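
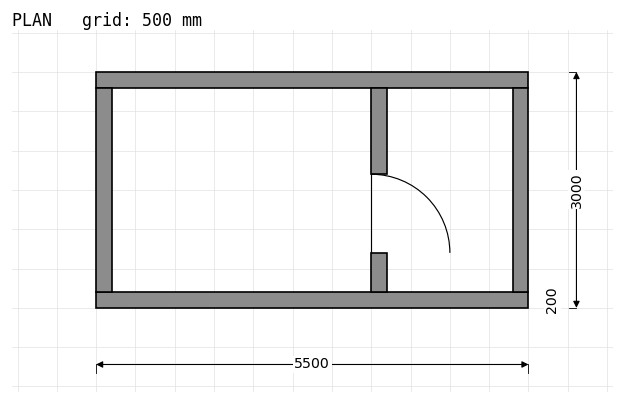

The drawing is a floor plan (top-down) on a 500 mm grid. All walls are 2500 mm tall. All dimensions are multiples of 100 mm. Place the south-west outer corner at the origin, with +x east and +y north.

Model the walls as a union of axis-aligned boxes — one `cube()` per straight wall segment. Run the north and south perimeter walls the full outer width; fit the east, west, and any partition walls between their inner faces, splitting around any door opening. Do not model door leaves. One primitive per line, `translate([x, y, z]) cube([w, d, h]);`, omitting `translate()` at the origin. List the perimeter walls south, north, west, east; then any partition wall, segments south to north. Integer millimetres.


cube([5500, 200, 2500]);
translate([0, 2800, 0]) cube([5500, 200, 2500]);
translate([0, 200, 0]) cube([200, 2600, 2500]);
translate([5300, 200, 0]) cube([200, 2600, 2500]);
translate([3500, 200, 0]) cube([200, 500, 2500]);
translate([3500, 1700, 0]) cube([200, 1100, 2500]);


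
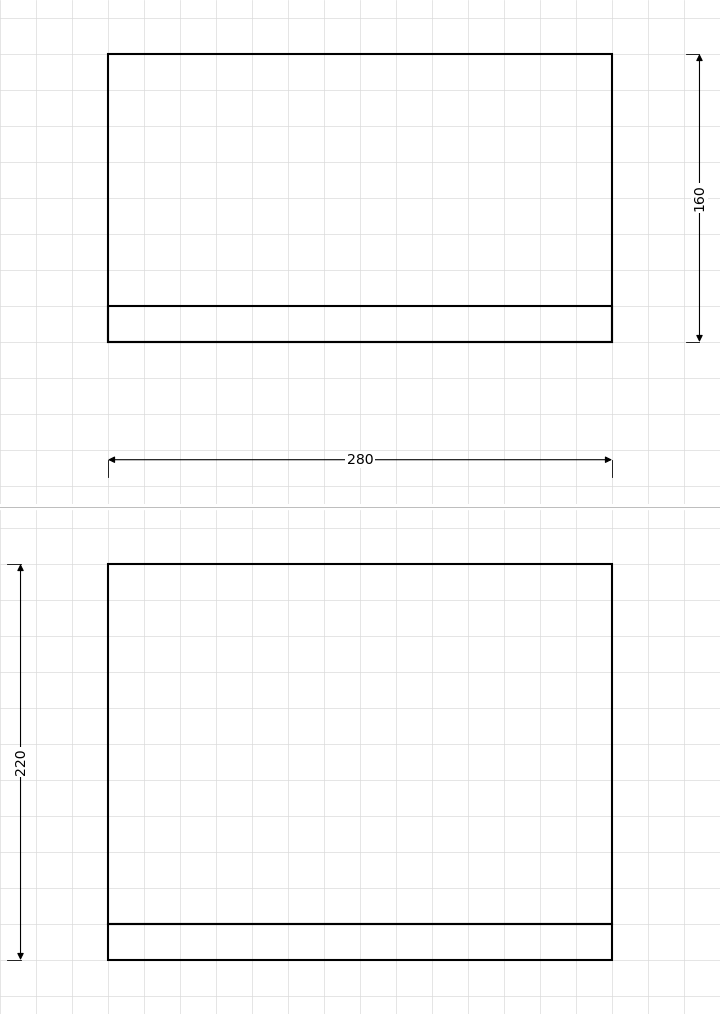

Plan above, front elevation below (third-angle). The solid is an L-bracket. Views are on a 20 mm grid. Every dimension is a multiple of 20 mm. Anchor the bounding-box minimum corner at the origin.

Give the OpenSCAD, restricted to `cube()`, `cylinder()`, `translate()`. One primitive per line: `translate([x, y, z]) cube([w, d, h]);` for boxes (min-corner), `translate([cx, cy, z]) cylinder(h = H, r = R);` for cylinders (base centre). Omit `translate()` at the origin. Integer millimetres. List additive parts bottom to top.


cube([280, 160, 20]);
translate([0, 0, 20]) cube([280, 20, 200]);


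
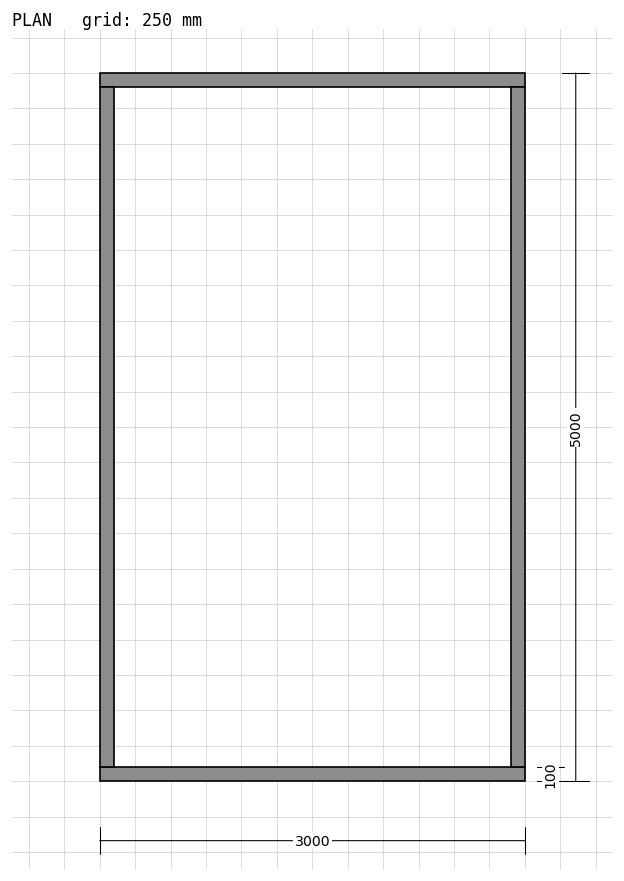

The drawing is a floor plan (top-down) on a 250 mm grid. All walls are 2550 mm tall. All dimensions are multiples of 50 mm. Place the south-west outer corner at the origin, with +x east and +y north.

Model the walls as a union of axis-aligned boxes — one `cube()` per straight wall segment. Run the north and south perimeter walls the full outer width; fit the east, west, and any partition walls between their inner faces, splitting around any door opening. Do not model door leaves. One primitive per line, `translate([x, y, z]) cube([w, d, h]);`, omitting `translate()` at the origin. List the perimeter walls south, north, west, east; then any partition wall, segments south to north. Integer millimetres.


cube([3000, 100, 2550]);
translate([0, 4900, 0]) cube([3000, 100, 2550]);
translate([0, 100, 0]) cube([100, 4800, 2550]);
translate([2900, 100, 0]) cube([100, 4800, 2550]);


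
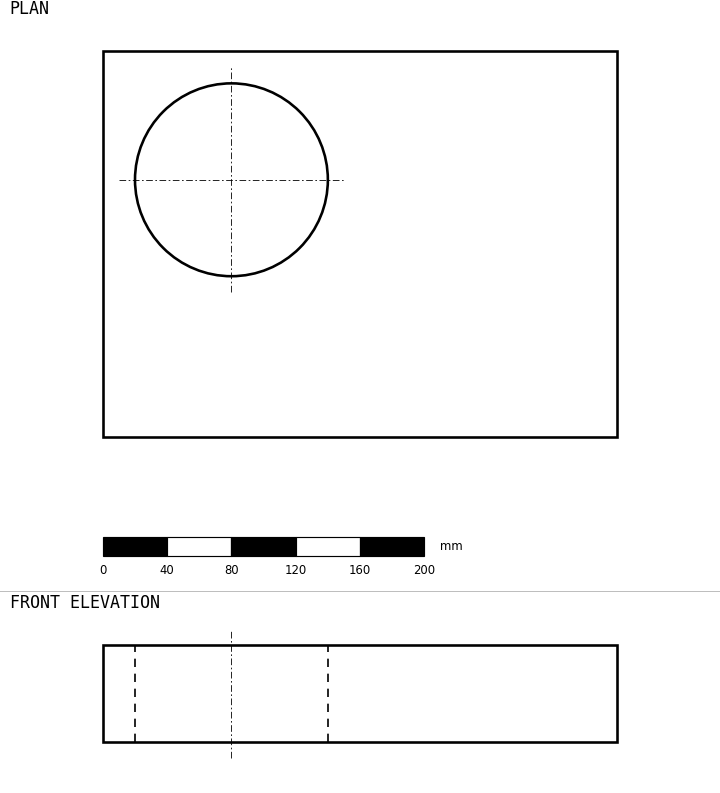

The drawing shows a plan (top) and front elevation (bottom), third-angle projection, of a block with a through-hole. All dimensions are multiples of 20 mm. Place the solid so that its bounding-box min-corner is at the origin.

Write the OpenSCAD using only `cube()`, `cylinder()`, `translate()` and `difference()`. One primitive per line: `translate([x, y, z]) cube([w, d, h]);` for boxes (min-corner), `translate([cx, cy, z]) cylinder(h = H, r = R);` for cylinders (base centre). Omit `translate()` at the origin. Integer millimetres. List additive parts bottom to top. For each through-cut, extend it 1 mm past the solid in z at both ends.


difference() {
  cube([320, 240, 60]);
  translate([80, 160, -1]) cylinder(h = 62, r = 60);
}


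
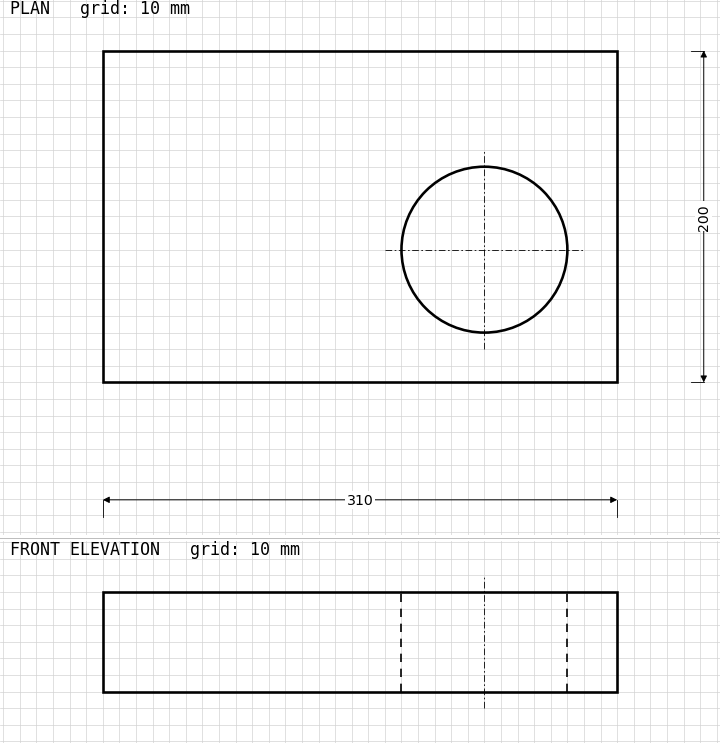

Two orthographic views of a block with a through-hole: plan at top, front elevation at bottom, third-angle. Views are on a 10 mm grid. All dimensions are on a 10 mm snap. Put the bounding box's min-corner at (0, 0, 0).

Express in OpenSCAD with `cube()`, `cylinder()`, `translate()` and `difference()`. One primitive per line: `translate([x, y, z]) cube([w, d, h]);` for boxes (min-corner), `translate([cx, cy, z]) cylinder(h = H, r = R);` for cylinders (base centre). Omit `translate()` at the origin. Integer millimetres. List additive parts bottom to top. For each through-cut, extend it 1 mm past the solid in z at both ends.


difference() {
  cube([310, 200, 60]);
  translate([230, 80, -1]) cylinder(h = 62, r = 50);
}


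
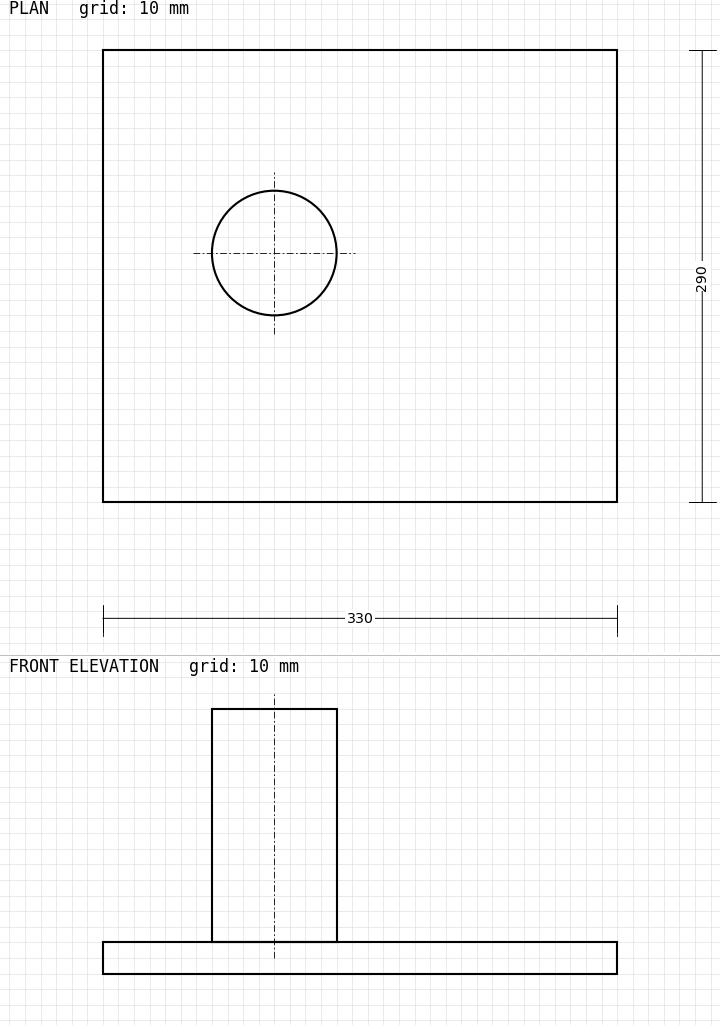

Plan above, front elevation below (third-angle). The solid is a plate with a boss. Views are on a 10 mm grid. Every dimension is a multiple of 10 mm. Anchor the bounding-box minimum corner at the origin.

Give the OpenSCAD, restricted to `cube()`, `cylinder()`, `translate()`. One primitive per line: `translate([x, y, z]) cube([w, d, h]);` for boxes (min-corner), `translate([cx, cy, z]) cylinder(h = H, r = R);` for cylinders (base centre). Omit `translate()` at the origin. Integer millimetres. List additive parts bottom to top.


cube([330, 290, 20]);
translate([110, 160, 20]) cylinder(h = 150, r = 40);


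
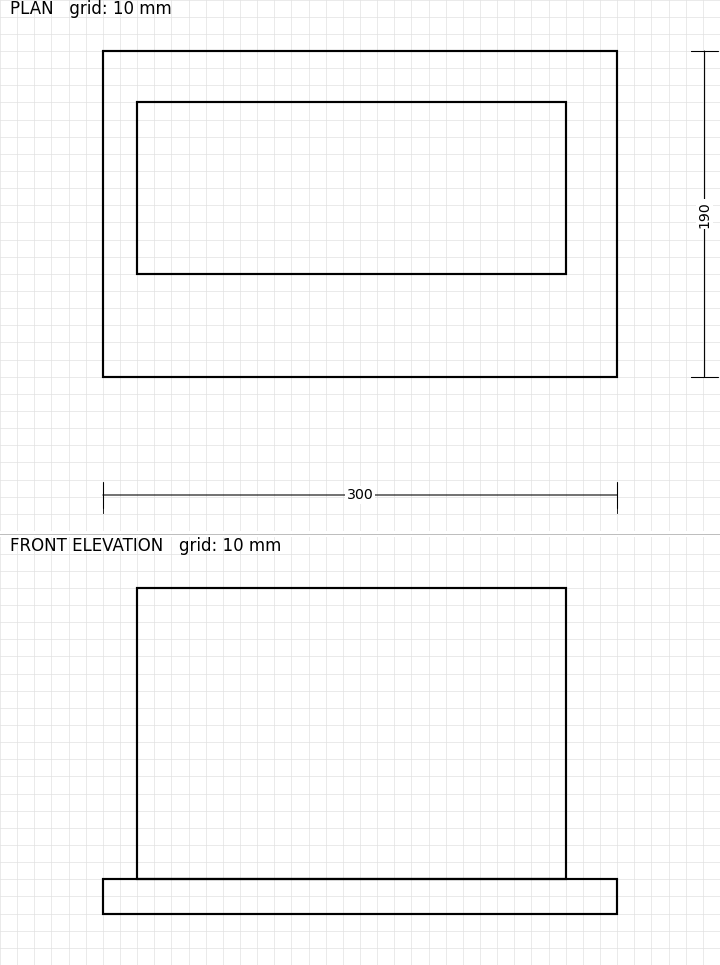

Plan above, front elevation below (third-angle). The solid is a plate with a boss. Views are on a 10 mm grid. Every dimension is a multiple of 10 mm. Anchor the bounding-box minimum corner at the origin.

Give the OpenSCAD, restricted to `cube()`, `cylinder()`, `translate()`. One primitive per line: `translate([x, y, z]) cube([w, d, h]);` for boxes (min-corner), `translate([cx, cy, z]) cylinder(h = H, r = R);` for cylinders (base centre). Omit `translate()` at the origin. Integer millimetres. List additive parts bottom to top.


cube([300, 190, 20]);
translate([20, 60, 20]) cube([250, 100, 170]);


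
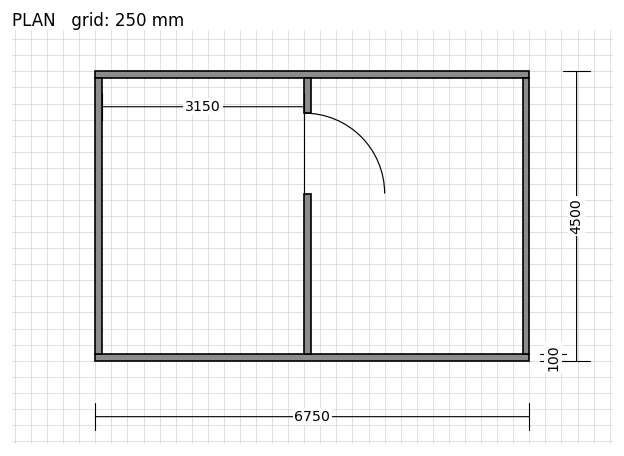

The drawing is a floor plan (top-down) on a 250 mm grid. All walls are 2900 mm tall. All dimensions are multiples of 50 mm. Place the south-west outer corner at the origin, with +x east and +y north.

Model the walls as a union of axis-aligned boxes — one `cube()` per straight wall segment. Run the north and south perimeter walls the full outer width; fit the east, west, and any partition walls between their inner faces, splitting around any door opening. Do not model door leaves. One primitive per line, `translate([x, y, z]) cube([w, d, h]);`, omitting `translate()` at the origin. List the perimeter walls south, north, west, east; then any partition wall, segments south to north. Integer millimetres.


cube([6750, 100, 2900]);
translate([0, 4400, 0]) cube([6750, 100, 2900]);
translate([0, 100, 0]) cube([100, 4300, 2900]);
translate([6650, 100, 0]) cube([100, 4300, 2900]);
translate([3250, 100, 0]) cube([100, 2500, 2900]);
translate([3250, 3850, 0]) cube([100, 550, 2900]);


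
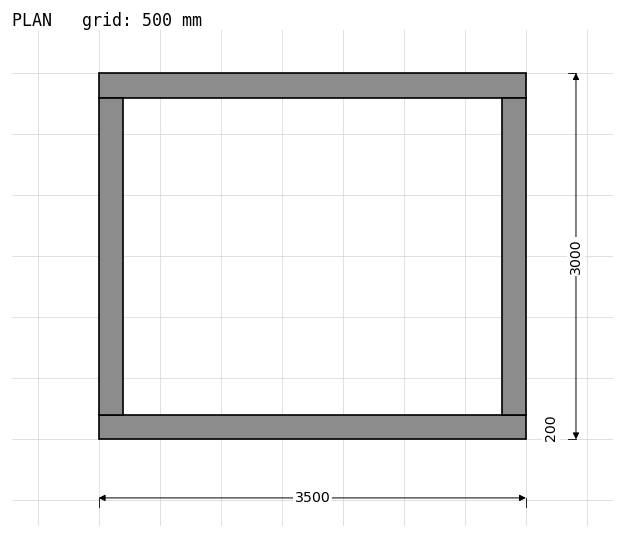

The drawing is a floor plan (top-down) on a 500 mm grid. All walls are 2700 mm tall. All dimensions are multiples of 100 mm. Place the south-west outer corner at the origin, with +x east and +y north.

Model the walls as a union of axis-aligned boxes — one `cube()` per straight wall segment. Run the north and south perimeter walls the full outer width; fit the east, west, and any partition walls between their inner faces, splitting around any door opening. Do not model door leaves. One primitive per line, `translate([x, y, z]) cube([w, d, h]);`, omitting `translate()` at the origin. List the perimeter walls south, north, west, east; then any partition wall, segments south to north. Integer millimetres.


cube([3500, 200, 2700]);
translate([0, 2800, 0]) cube([3500, 200, 2700]);
translate([0, 200, 0]) cube([200, 2600, 2700]);
translate([3300, 200, 0]) cube([200, 2600, 2700]);


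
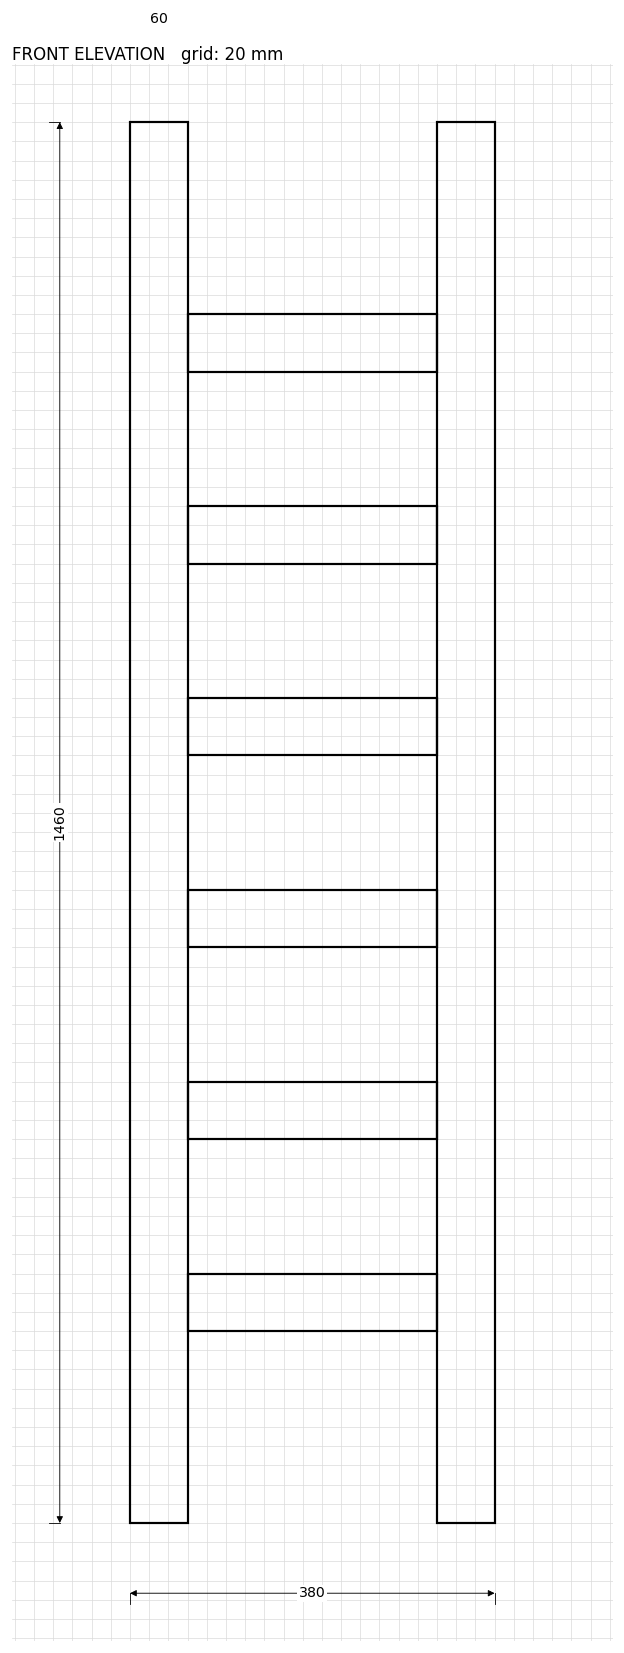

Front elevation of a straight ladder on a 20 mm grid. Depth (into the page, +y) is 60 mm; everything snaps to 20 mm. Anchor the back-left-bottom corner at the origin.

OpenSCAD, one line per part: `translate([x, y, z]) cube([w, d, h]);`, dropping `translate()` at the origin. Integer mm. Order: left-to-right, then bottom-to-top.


cube([60, 60, 1460]);
translate([60, 0, 200]) cube([260, 60, 60]);
translate([60, 0, 400]) cube([260, 60, 60]);
translate([60, 0, 600]) cube([260, 60, 60]);
translate([60, 0, 800]) cube([260, 60, 60]);
translate([60, 0, 1000]) cube([260, 60, 60]);
translate([60, 0, 1200]) cube([260, 60, 60]);
translate([320, 0, 0]) cube([60, 60, 1460]);


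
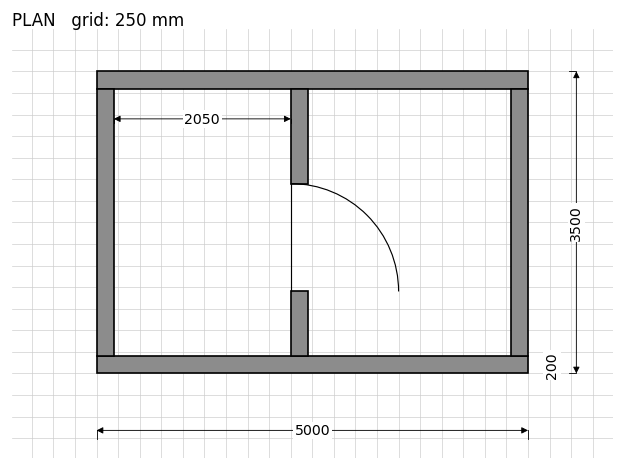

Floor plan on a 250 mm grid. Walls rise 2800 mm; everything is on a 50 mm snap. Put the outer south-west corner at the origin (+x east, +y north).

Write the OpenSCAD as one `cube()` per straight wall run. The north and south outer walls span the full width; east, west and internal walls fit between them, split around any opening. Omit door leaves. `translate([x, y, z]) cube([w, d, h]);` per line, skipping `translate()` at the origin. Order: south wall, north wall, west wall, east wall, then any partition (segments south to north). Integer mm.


cube([5000, 200, 2800]);
translate([0, 3300, 0]) cube([5000, 200, 2800]);
translate([0, 200, 0]) cube([200, 3100, 2800]);
translate([4800, 200, 0]) cube([200, 3100, 2800]);
translate([2250, 200, 0]) cube([200, 750, 2800]);
translate([2250, 2200, 0]) cube([200, 1100, 2800]);


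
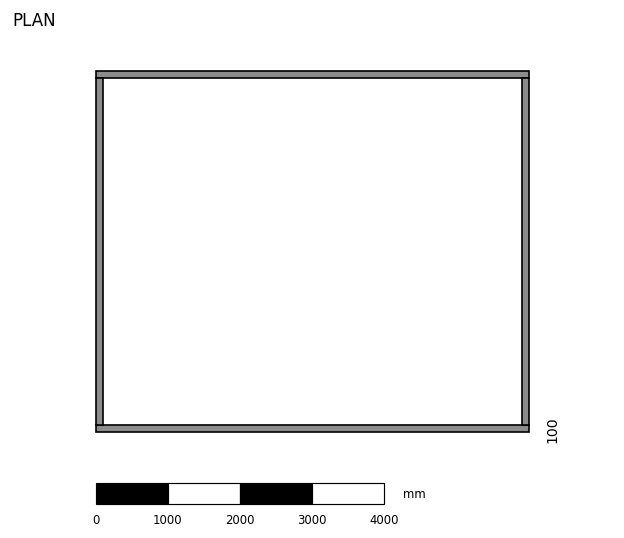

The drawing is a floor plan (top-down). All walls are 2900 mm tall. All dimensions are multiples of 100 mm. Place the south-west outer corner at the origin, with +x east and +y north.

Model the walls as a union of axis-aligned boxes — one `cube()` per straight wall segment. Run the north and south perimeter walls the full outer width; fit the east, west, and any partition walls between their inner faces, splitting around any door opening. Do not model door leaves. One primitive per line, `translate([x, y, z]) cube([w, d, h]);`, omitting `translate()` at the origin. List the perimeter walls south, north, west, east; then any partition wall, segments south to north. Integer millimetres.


cube([6000, 100, 2900]);
translate([0, 4900, 0]) cube([6000, 100, 2900]);
translate([0, 100, 0]) cube([100, 4800, 2900]);
translate([5900, 100, 0]) cube([100, 4800, 2900]);


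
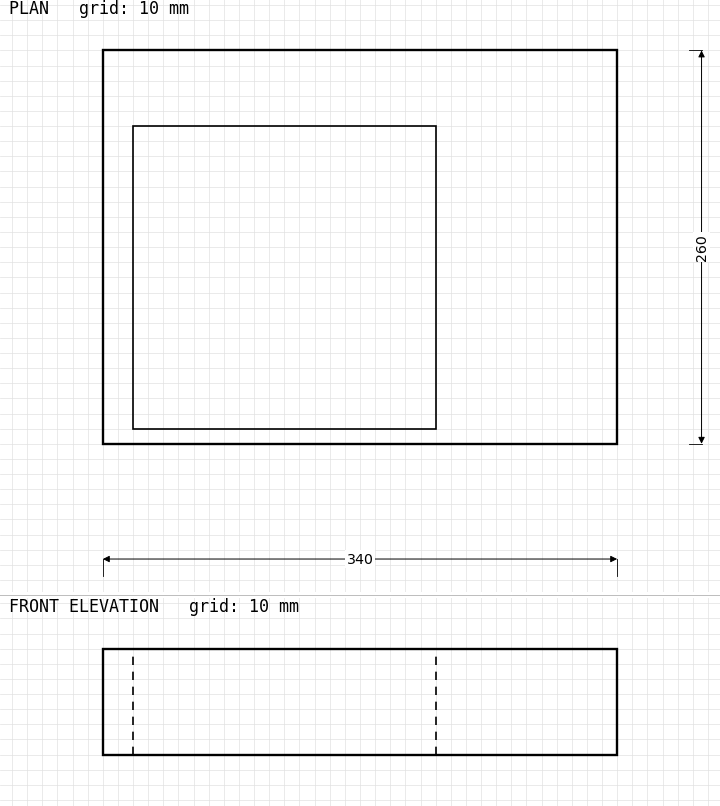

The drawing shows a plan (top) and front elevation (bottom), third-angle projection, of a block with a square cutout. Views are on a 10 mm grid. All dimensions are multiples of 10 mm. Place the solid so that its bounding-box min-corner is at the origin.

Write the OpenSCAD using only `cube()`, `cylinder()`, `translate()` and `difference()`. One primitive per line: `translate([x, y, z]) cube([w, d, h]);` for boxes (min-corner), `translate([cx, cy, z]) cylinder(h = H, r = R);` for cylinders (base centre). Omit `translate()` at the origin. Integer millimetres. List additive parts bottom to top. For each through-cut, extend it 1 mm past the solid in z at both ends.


difference() {
  cube([340, 260, 70]);
  translate([20, 10, -1]) cube([200, 200, 72]);
}


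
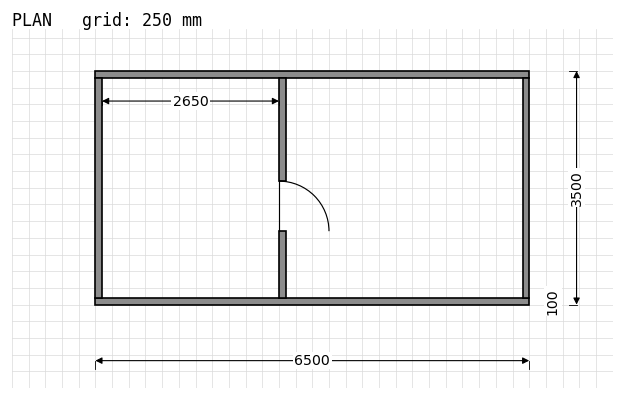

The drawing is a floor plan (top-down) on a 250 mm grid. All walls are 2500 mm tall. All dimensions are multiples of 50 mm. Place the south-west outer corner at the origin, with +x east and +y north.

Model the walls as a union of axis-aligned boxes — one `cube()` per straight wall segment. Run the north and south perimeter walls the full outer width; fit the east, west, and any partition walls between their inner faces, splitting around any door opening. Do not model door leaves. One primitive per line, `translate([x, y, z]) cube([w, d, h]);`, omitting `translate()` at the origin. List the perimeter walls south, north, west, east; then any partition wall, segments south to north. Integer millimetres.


cube([6500, 100, 2500]);
translate([0, 3400, 0]) cube([6500, 100, 2500]);
translate([0, 100, 0]) cube([100, 3300, 2500]);
translate([6400, 100, 0]) cube([100, 3300, 2500]);
translate([2750, 100, 0]) cube([100, 1000, 2500]);
translate([2750, 1850, 0]) cube([100, 1550, 2500]);


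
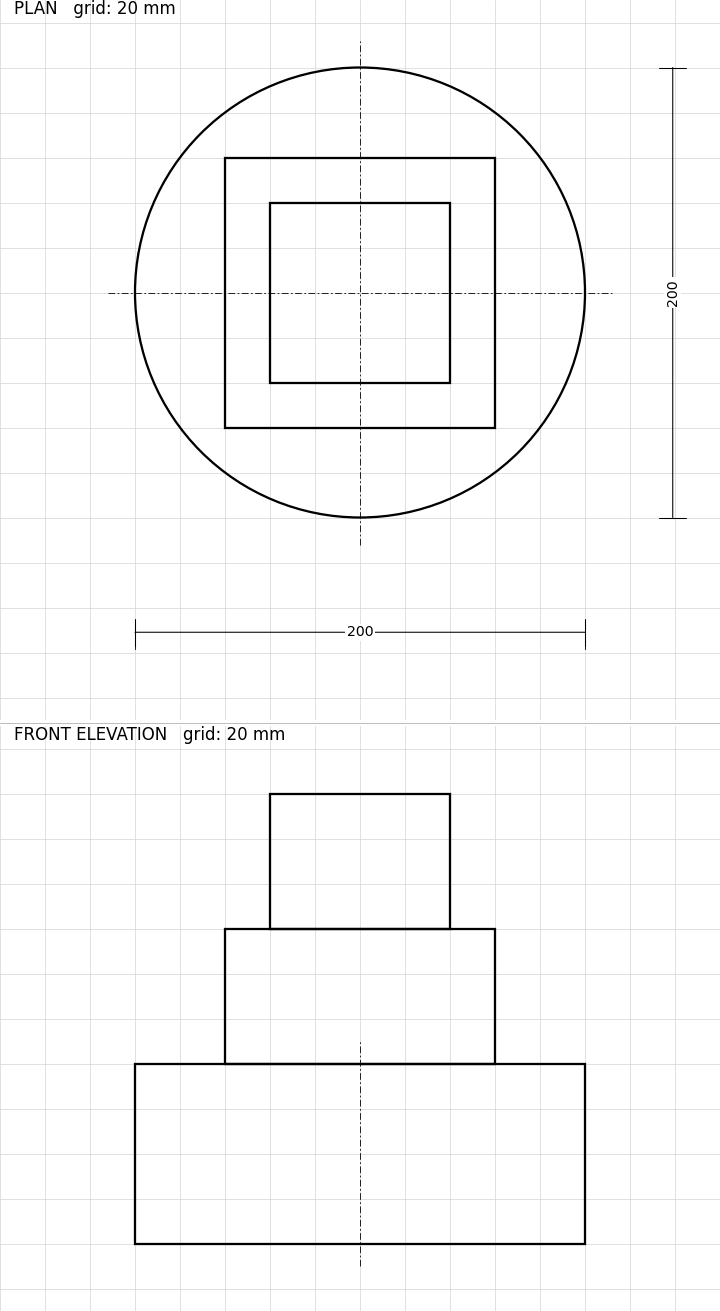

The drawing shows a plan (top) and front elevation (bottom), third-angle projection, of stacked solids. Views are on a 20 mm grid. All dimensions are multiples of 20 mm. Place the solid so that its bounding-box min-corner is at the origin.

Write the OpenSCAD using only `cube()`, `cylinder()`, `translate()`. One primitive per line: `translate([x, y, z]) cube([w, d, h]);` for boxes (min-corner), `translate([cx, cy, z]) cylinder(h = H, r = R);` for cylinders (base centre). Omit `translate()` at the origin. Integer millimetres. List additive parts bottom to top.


translate([100, 100, 0]) cylinder(h = 80, r = 100);
translate([40, 40, 80]) cube([120, 120, 60]);
translate([60, 60, 140]) cube([80, 80, 60]);


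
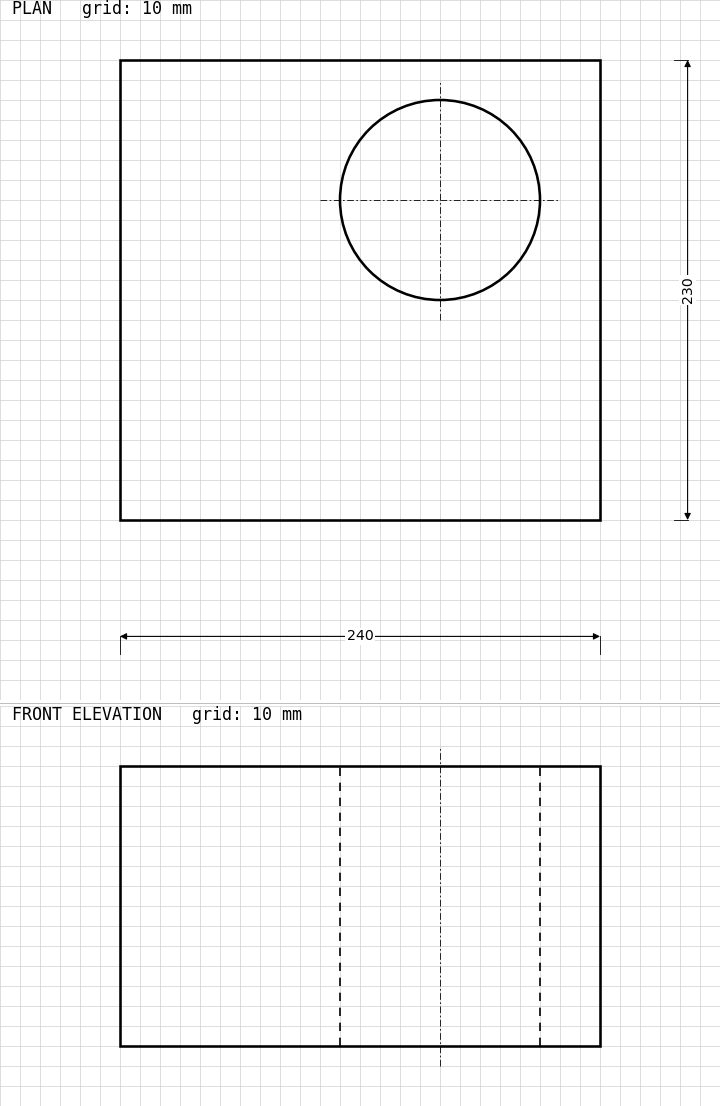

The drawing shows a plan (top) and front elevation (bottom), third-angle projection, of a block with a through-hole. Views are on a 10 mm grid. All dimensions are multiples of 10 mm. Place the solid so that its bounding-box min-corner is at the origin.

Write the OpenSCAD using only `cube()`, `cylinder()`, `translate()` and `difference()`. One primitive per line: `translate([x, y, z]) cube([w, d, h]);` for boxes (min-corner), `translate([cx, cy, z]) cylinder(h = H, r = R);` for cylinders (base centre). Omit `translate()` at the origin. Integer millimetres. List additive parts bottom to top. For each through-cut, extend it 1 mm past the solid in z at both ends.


difference() {
  cube([240, 230, 140]);
  translate([160, 160, -1]) cylinder(h = 142, r = 50);
}


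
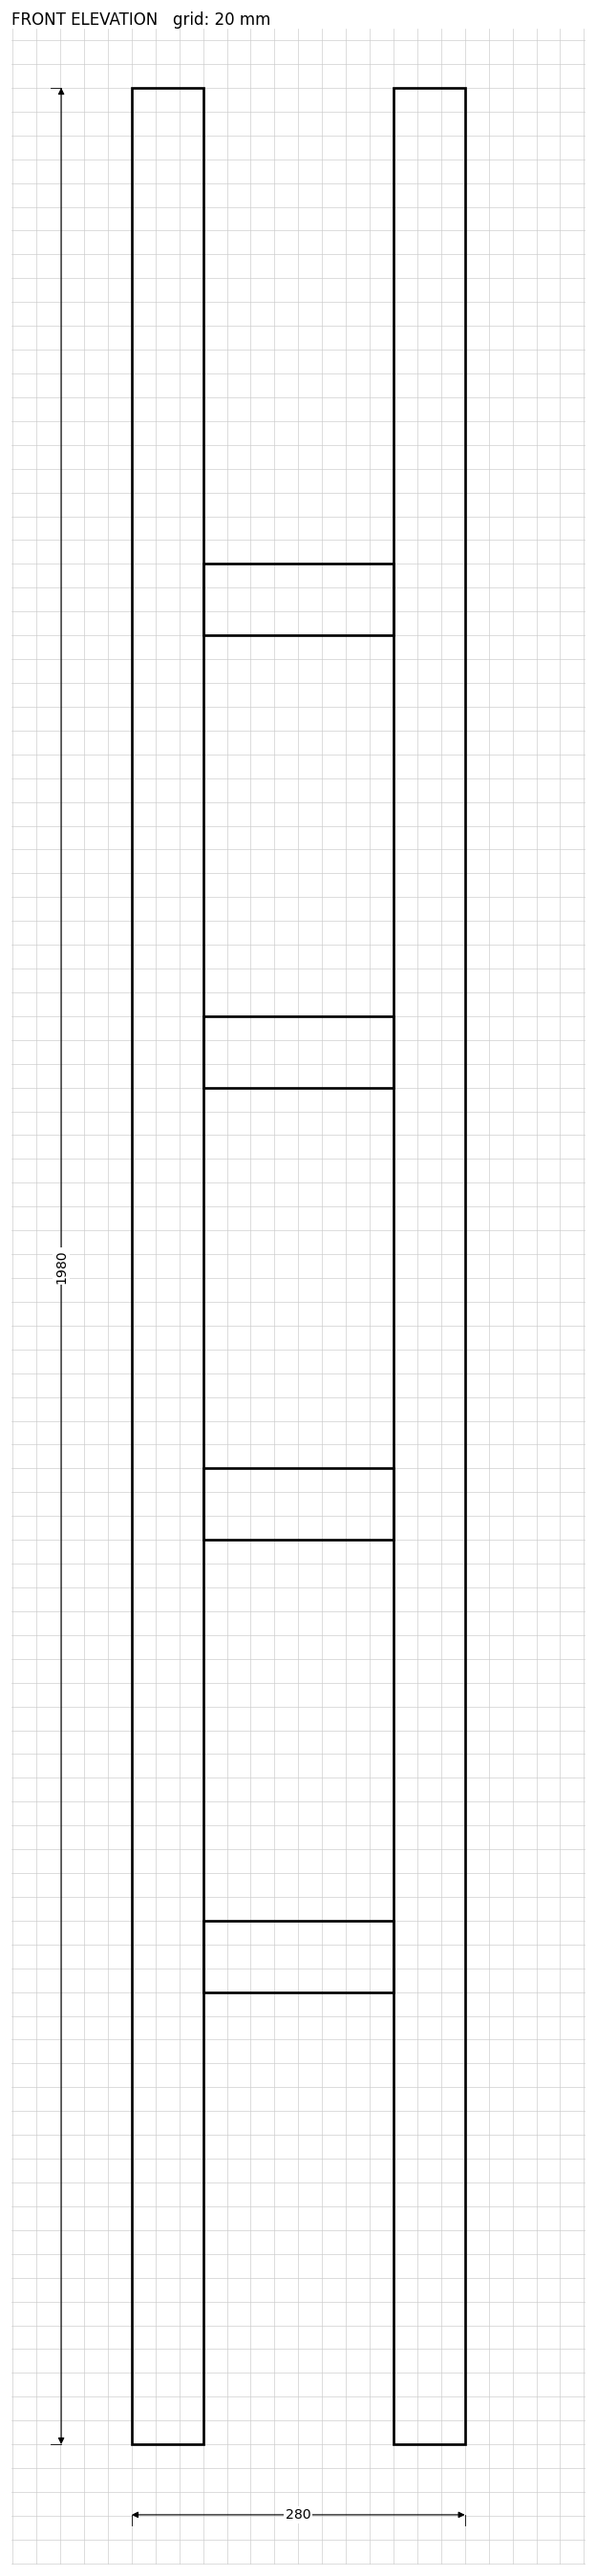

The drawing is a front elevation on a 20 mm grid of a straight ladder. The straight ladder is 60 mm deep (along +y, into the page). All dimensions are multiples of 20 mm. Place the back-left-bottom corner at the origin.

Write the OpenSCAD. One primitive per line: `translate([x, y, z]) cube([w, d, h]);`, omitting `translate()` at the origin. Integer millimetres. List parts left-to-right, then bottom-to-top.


cube([60, 60, 1980]);
translate([60, 0, 380]) cube([160, 60, 60]);
translate([60, 0, 760]) cube([160, 60, 60]);
translate([60, 0, 1140]) cube([160, 60, 60]);
translate([60, 0, 1520]) cube([160, 60, 60]);
translate([220, 0, 0]) cube([60, 60, 1980]);


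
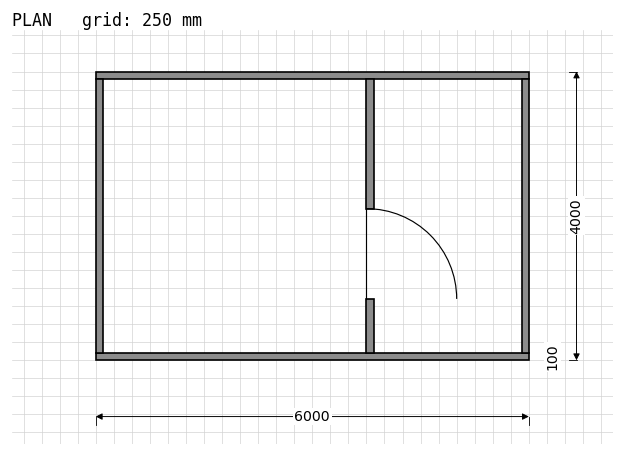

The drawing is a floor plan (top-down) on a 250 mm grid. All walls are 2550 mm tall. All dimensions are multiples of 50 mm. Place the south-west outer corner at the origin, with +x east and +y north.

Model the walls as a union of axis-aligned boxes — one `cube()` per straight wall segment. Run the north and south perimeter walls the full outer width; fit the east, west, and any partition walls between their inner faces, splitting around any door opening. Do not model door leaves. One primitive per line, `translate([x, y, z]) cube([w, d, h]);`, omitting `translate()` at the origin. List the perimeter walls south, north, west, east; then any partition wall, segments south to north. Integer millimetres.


cube([6000, 100, 2550]);
translate([0, 3900, 0]) cube([6000, 100, 2550]);
translate([0, 100, 0]) cube([100, 3800, 2550]);
translate([5900, 100, 0]) cube([100, 3800, 2550]);
translate([3750, 100, 0]) cube([100, 750, 2550]);
translate([3750, 2100, 0]) cube([100, 1800, 2550]);


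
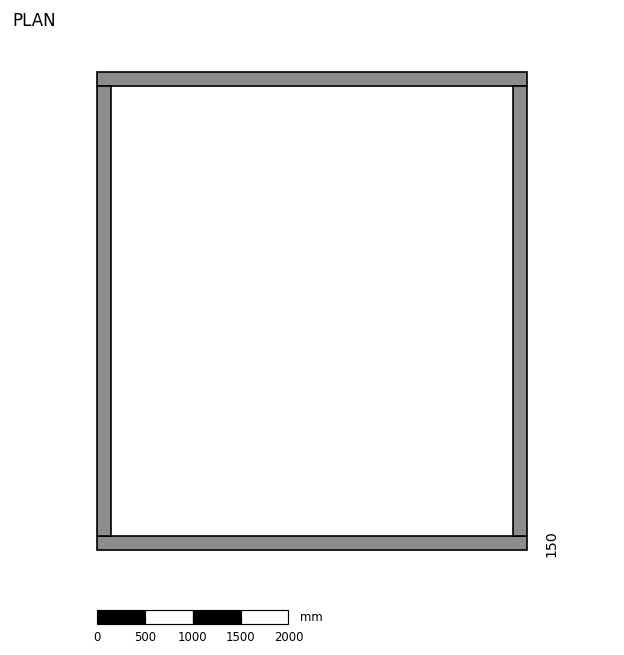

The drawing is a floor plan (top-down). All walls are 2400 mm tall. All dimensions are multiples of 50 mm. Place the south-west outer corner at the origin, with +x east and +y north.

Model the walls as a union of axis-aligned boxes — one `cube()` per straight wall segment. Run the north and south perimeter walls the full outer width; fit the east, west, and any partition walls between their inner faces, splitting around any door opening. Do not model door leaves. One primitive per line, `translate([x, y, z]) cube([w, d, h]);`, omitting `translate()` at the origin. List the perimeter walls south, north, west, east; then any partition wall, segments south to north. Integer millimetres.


cube([4500, 150, 2400]);
translate([0, 4850, 0]) cube([4500, 150, 2400]);
translate([0, 150, 0]) cube([150, 4700, 2400]);
translate([4350, 150, 0]) cube([150, 4700, 2400]);


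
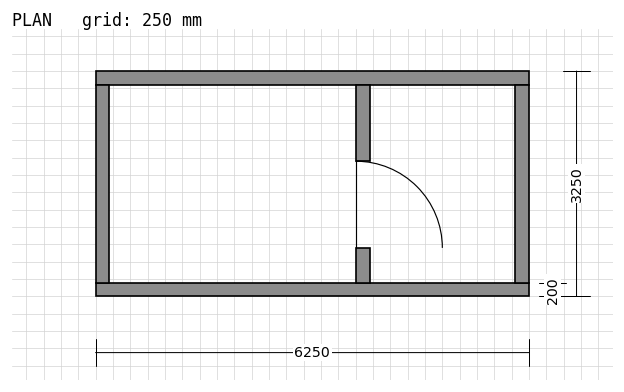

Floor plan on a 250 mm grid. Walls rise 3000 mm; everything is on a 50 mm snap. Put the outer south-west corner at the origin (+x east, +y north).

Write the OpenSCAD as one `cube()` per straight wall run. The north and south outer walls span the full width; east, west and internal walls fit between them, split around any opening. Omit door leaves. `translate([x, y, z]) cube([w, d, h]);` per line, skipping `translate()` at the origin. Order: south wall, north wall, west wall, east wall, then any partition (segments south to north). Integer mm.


cube([6250, 200, 3000]);
translate([0, 3050, 0]) cube([6250, 200, 3000]);
translate([0, 200, 0]) cube([200, 2850, 3000]);
translate([6050, 200, 0]) cube([200, 2850, 3000]);
translate([3750, 200, 0]) cube([200, 500, 3000]);
translate([3750, 1950, 0]) cube([200, 1100, 3000]);


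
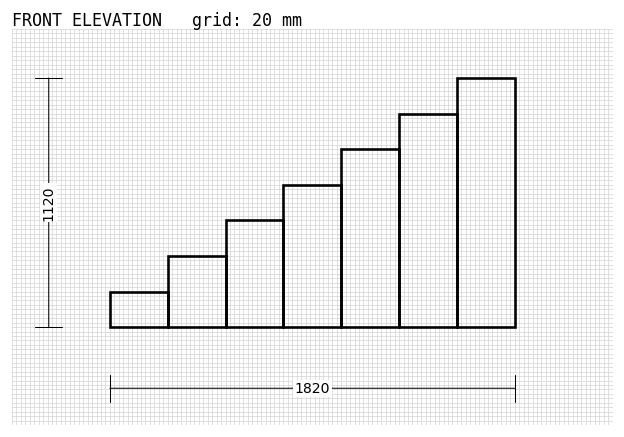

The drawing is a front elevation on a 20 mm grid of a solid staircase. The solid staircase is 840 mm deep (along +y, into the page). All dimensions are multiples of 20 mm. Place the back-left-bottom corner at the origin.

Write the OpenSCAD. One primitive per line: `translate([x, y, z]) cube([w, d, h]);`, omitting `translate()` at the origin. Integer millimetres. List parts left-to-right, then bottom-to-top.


cube([260, 840, 160]);
translate([260, 0, 0]) cube([260, 840, 320]);
translate([520, 0, 0]) cube([260, 840, 480]);
translate([780, 0, 0]) cube([260, 840, 640]);
translate([1040, 0, 0]) cube([260, 840, 800]);
translate([1300, 0, 0]) cube([260, 840, 960]);
translate([1560, 0, 0]) cube([260, 840, 1120]);


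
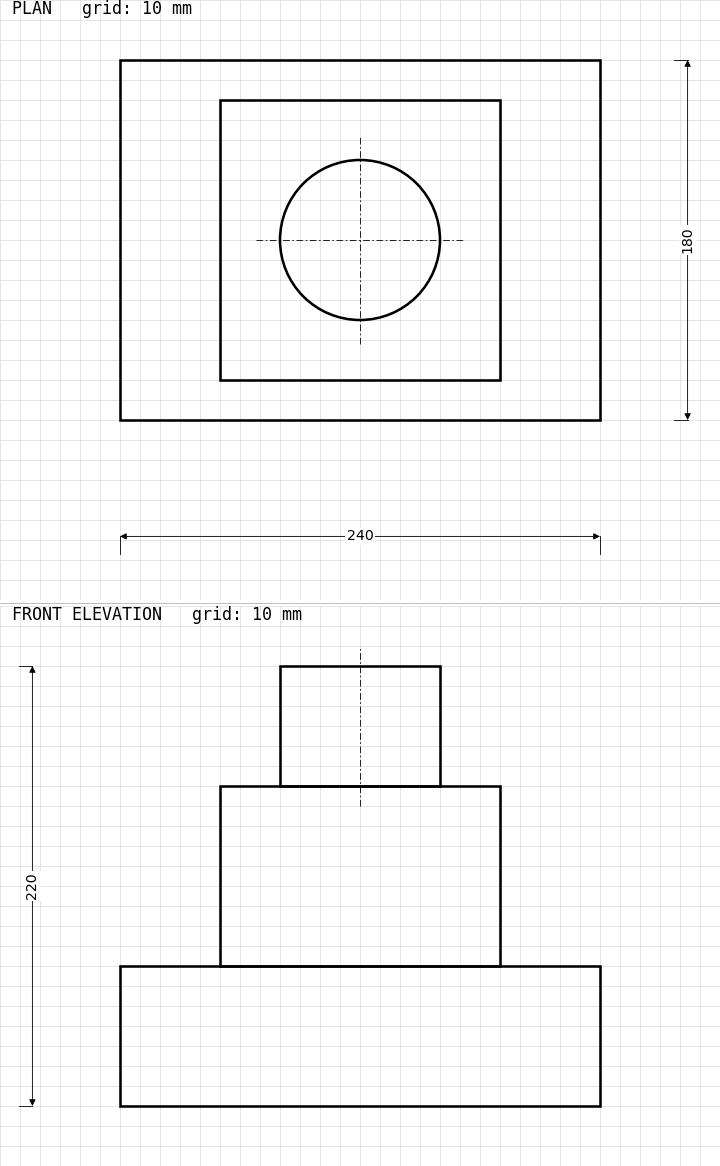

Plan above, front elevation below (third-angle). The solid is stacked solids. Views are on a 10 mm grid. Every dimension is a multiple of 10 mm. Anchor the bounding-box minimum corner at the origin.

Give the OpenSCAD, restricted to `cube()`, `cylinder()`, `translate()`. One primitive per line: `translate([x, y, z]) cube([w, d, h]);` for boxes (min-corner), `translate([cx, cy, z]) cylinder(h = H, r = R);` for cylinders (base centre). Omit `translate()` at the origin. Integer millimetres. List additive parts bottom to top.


cube([240, 180, 70]);
translate([50, 20, 70]) cube([140, 140, 90]);
translate([120, 90, 160]) cylinder(h = 60, r = 40);


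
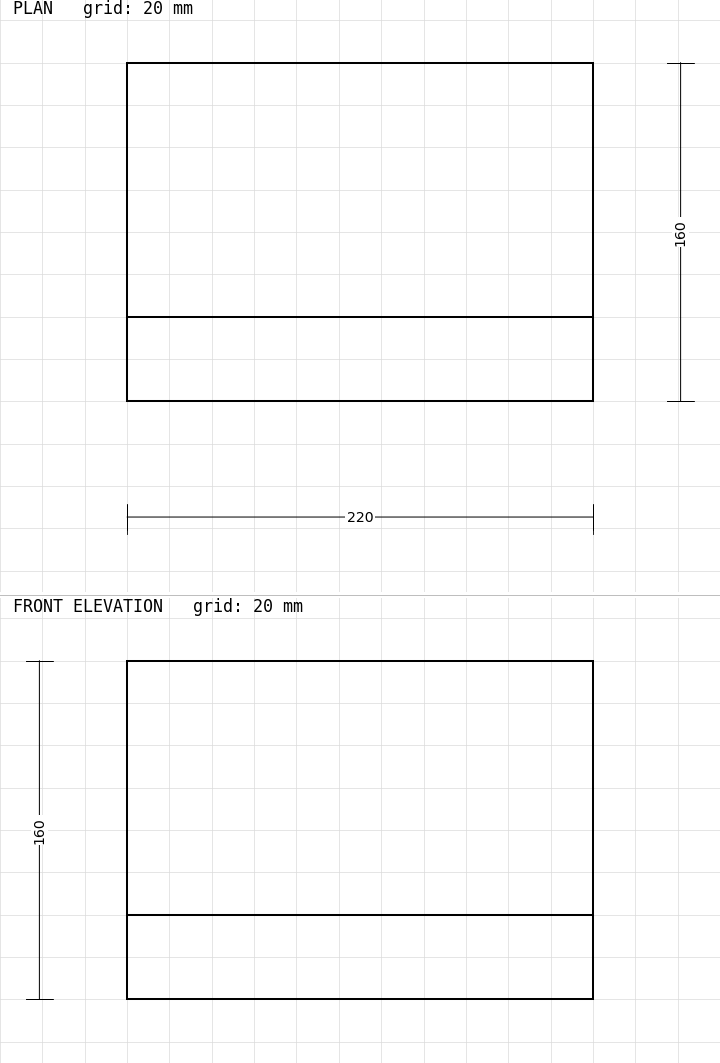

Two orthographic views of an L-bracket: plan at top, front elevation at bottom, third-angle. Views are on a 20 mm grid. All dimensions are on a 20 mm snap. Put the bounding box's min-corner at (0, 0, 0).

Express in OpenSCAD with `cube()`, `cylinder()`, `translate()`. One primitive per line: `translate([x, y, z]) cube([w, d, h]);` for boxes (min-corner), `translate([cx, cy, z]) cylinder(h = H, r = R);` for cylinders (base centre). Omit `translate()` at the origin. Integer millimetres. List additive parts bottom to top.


cube([220, 160, 40]);
translate([0, 0, 40]) cube([220, 40, 120]);


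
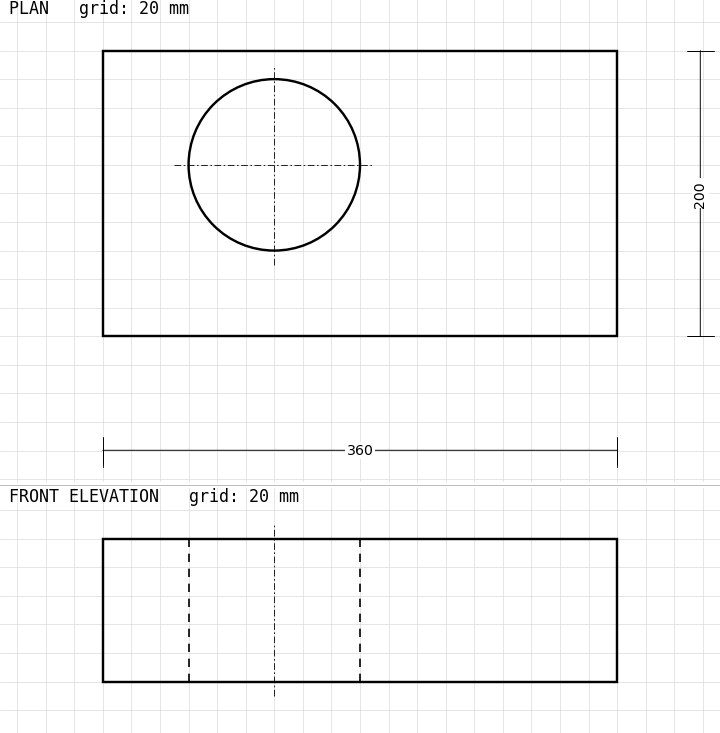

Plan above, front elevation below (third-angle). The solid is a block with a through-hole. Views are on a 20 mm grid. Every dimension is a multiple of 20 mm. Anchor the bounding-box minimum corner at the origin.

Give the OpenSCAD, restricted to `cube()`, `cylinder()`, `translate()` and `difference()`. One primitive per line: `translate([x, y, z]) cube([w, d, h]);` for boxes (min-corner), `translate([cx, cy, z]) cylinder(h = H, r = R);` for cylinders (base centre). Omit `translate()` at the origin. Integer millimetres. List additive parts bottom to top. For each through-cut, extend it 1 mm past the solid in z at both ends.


difference() {
  cube([360, 200, 100]);
  translate([120, 120, -1]) cylinder(h = 102, r = 60);
}


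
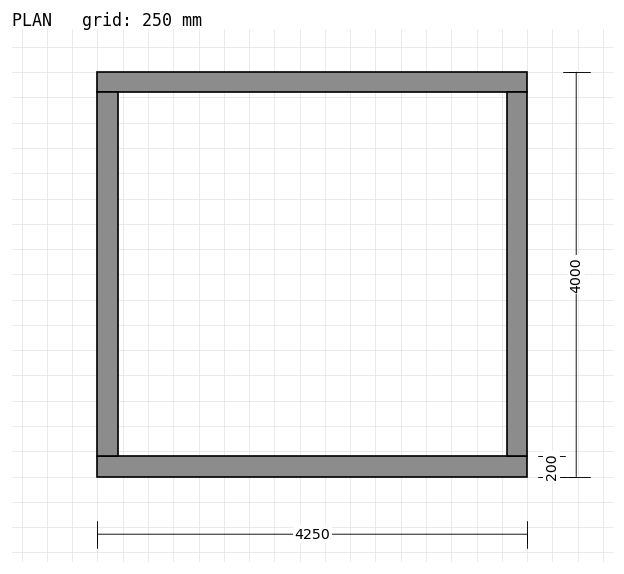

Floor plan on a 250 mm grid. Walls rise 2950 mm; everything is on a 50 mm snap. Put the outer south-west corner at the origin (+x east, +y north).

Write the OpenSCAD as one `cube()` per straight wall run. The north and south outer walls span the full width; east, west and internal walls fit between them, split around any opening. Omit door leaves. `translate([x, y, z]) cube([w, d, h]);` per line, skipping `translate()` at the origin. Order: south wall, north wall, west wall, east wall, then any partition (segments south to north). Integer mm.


cube([4250, 200, 2950]);
translate([0, 3800, 0]) cube([4250, 200, 2950]);
translate([0, 200, 0]) cube([200, 3600, 2950]);
translate([4050, 200, 0]) cube([200, 3600, 2950]);


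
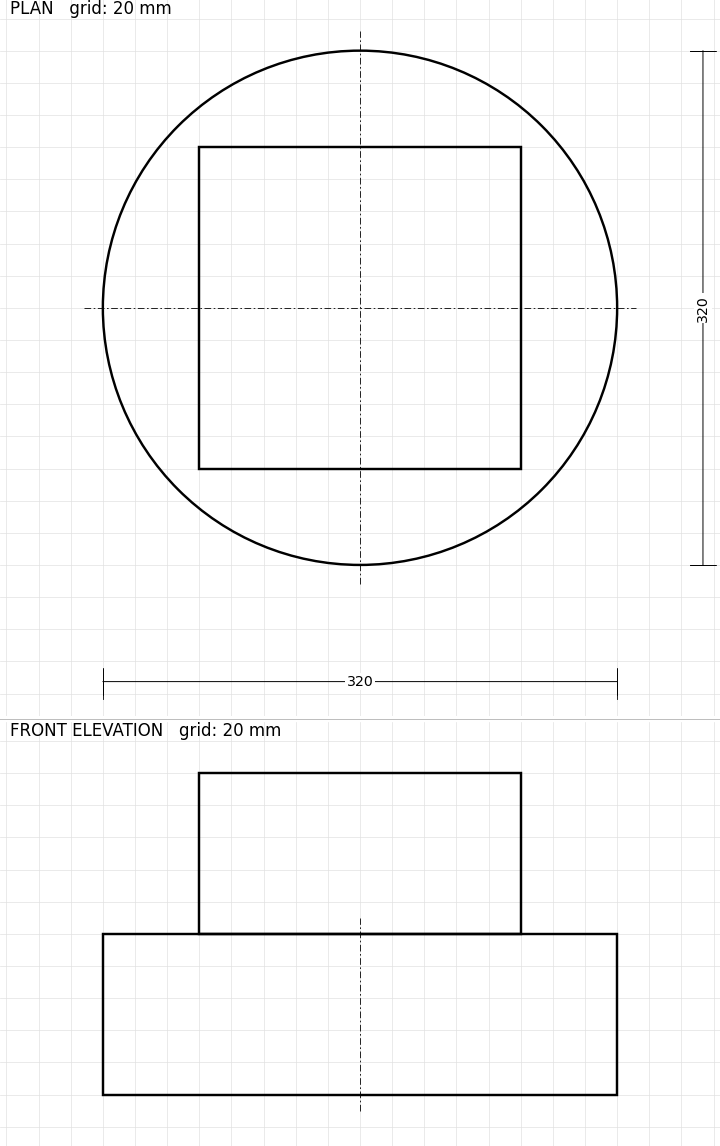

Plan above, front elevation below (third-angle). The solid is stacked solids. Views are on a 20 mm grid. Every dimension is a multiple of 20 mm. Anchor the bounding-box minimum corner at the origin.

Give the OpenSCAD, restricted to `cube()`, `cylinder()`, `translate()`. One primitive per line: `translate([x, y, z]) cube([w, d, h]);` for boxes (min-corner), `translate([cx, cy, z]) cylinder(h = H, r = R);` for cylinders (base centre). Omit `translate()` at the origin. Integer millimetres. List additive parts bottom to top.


translate([160, 160, 0]) cylinder(h = 100, r = 160);
translate([60, 60, 100]) cube([200, 200, 100]);


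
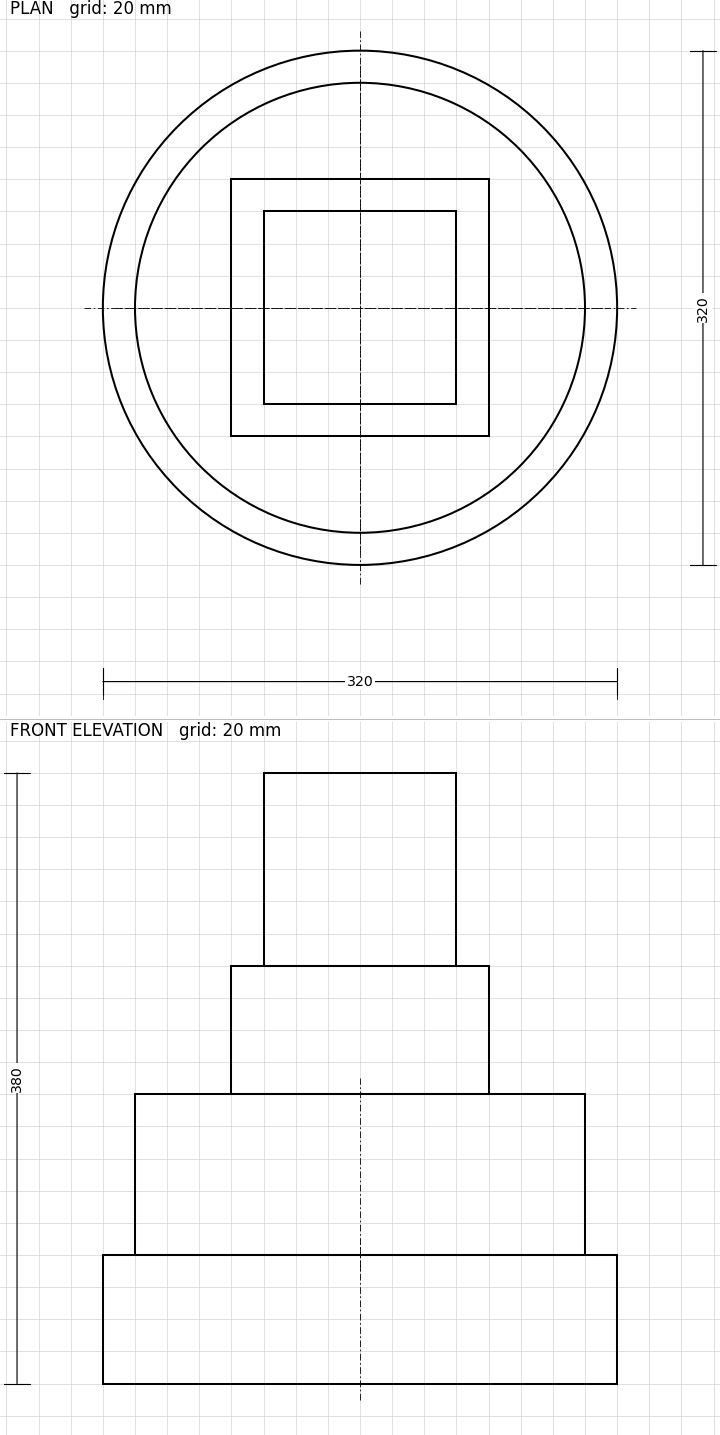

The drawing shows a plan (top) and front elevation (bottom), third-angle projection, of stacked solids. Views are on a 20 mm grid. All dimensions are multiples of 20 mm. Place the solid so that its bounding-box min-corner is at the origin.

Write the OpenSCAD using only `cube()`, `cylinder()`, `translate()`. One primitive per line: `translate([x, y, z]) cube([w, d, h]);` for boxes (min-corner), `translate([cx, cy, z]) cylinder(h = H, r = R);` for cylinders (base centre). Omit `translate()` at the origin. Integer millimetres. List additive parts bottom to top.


translate([160, 160, 0]) cylinder(h = 80, r = 160);
translate([160, 160, 80]) cylinder(h = 100, r = 140);
translate([80, 80, 180]) cube([160, 160, 80]);
translate([100, 100, 260]) cube([120, 120, 120]);


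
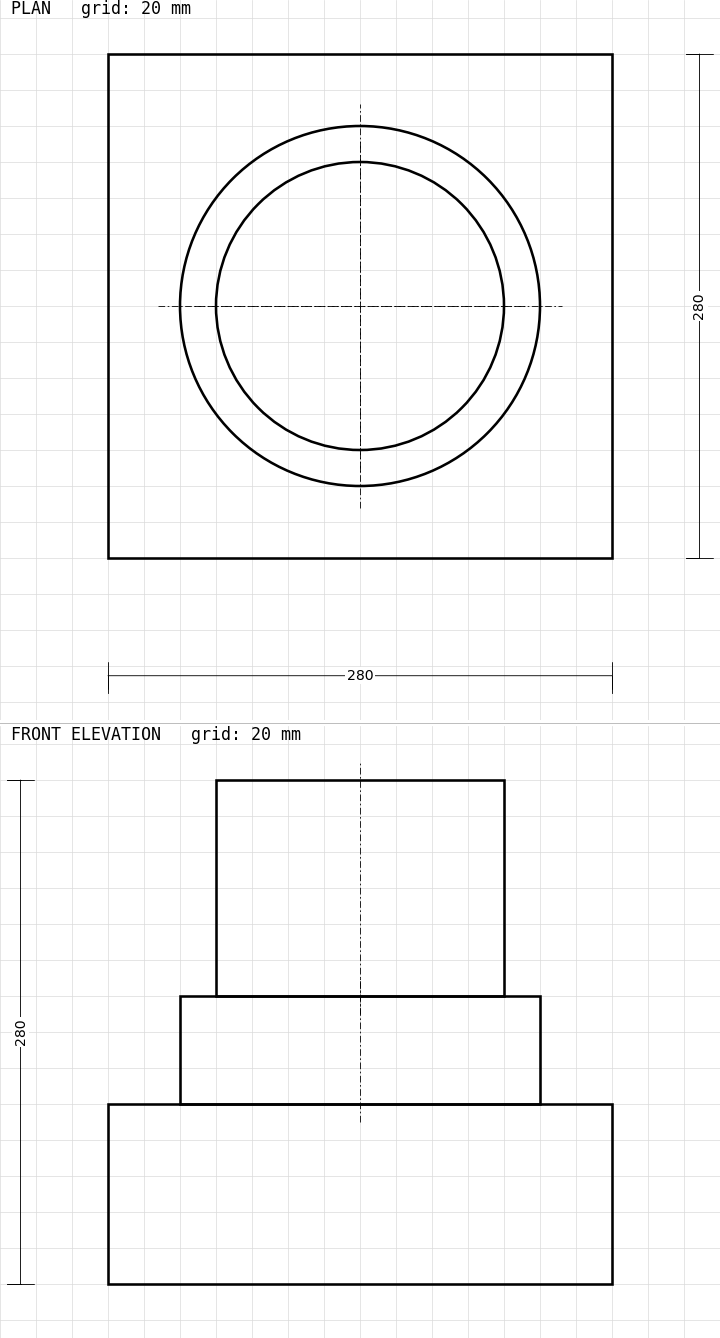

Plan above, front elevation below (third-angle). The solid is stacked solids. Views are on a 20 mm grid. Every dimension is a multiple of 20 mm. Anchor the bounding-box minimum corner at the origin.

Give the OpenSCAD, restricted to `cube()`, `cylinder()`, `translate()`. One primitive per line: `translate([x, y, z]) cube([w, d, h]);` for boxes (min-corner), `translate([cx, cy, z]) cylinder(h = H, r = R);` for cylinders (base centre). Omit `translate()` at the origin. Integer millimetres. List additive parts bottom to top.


cube([280, 280, 100]);
translate([140, 140, 100]) cylinder(h = 60, r = 100);
translate([140, 140, 160]) cylinder(h = 120, r = 80);


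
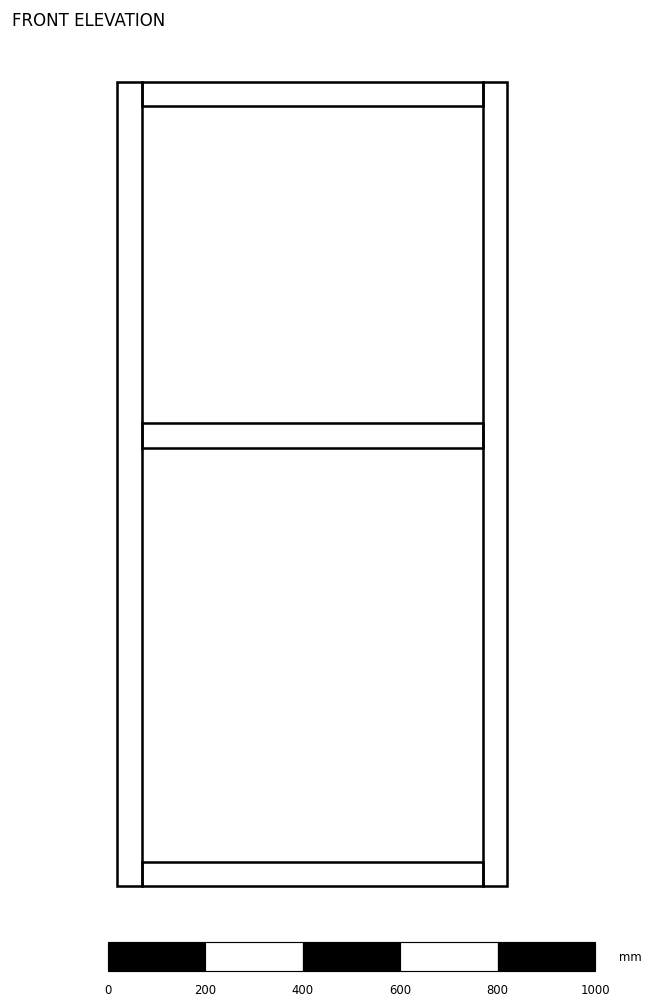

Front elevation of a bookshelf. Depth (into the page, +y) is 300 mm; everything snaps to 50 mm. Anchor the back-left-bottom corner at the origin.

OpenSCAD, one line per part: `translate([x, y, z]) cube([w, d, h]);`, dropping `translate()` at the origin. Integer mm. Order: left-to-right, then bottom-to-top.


cube([50, 300, 1650]);
translate([50, 0, 0]) cube([700, 300, 50]);
translate([50, 0, 900]) cube([700, 300, 50]);
translate([50, 0, 1600]) cube([700, 300, 50]);
translate([750, 0, 0]) cube([50, 300, 1650]);


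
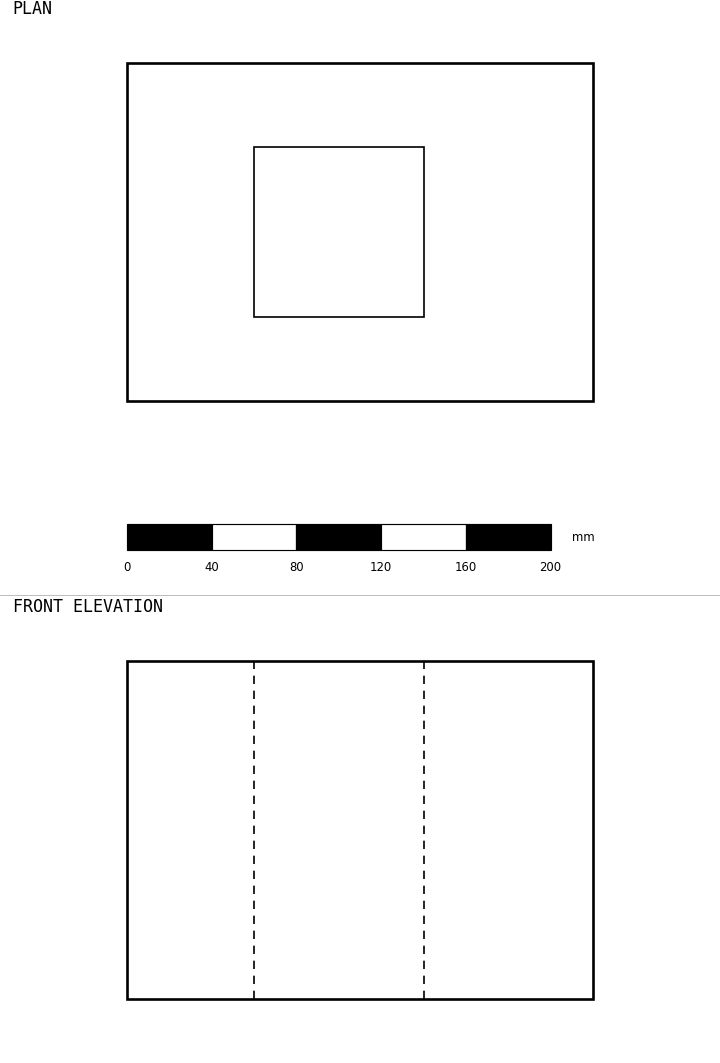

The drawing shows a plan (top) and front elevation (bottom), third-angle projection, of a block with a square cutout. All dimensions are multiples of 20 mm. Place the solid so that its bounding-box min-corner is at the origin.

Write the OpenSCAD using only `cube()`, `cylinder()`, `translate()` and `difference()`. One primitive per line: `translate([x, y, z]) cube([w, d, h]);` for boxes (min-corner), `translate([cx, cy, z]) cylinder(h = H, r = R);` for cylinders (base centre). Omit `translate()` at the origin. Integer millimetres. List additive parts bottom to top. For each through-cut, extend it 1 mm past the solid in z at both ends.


difference() {
  cube([220, 160, 160]);
  translate([60, 40, -1]) cube([80, 80, 162]);
}


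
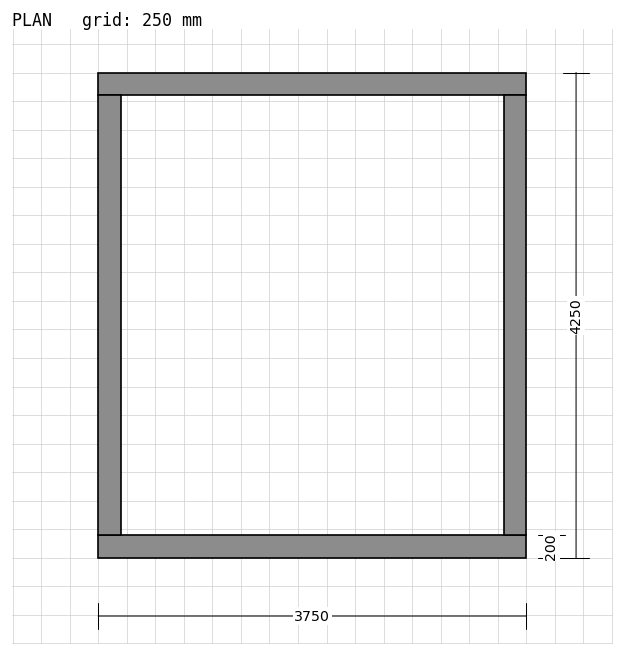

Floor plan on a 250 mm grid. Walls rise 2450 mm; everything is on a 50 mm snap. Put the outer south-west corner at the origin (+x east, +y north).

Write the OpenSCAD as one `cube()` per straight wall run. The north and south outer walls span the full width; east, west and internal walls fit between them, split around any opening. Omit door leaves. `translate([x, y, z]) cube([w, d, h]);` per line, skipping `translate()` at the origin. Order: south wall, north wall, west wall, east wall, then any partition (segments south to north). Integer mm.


cube([3750, 200, 2450]);
translate([0, 4050, 0]) cube([3750, 200, 2450]);
translate([0, 200, 0]) cube([200, 3850, 2450]);
translate([3550, 200, 0]) cube([200, 3850, 2450]);


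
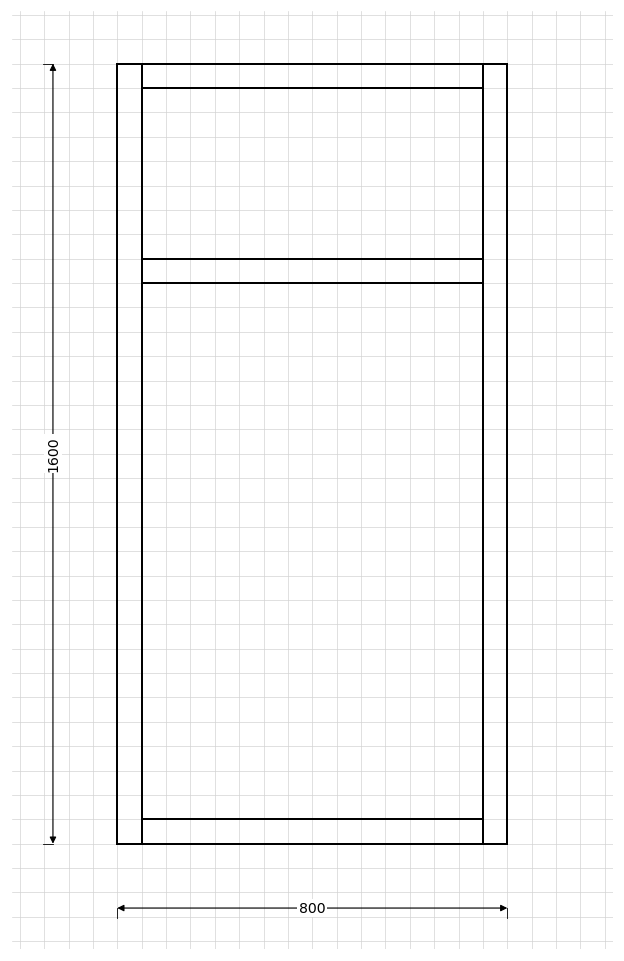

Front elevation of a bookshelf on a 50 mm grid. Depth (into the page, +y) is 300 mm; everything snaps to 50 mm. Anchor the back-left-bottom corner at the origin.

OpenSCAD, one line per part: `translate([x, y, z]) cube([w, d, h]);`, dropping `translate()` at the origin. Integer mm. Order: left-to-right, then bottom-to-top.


cube([50, 300, 1600]);
translate([50, 0, 0]) cube([700, 300, 50]);
translate([50, 0, 1150]) cube([700, 300, 50]);
translate([50, 0, 1550]) cube([700, 300, 50]);
translate([750, 0, 0]) cube([50, 300, 1600]);


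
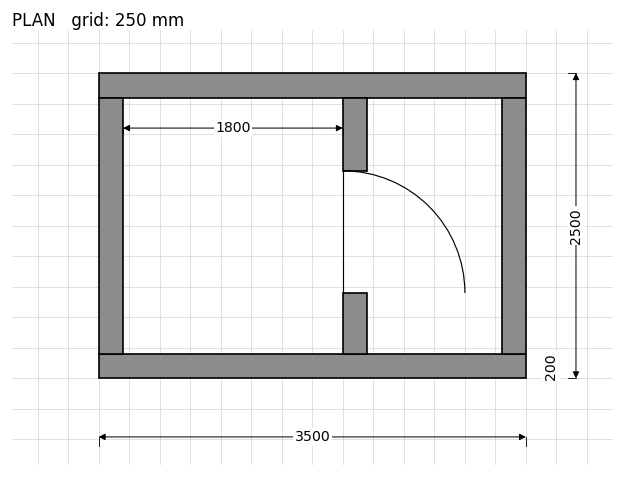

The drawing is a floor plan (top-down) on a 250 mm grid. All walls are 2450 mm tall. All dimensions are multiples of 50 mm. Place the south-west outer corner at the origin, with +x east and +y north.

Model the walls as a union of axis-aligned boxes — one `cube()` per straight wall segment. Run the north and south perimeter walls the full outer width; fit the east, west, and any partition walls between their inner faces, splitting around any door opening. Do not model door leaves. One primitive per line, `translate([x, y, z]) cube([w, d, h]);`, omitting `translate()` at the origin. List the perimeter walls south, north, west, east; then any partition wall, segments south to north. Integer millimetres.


cube([3500, 200, 2450]);
translate([0, 2300, 0]) cube([3500, 200, 2450]);
translate([0, 200, 0]) cube([200, 2100, 2450]);
translate([3300, 200, 0]) cube([200, 2100, 2450]);
translate([2000, 200, 0]) cube([200, 500, 2450]);
translate([2000, 1700, 0]) cube([200, 600, 2450]);


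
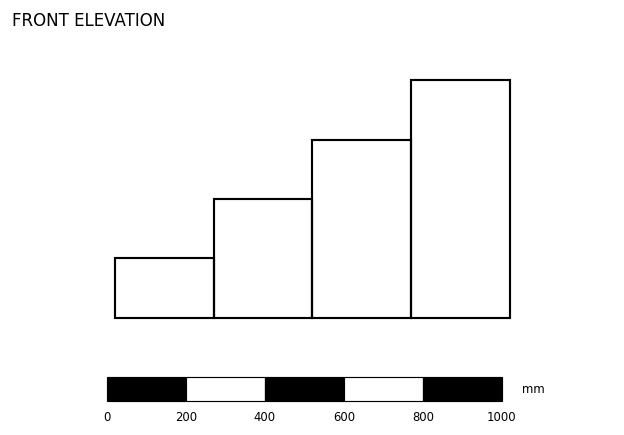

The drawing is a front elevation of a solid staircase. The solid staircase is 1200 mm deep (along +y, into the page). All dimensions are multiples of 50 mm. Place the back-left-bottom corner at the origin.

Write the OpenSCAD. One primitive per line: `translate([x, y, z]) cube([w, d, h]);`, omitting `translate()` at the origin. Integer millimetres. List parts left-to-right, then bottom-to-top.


cube([250, 1200, 150]);
translate([250, 0, 0]) cube([250, 1200, 300]);
translate([500, 0, 0]) cube([250, 1200, 450]);
translate([750, 0, 0]) cube([250, 1200, 600]);


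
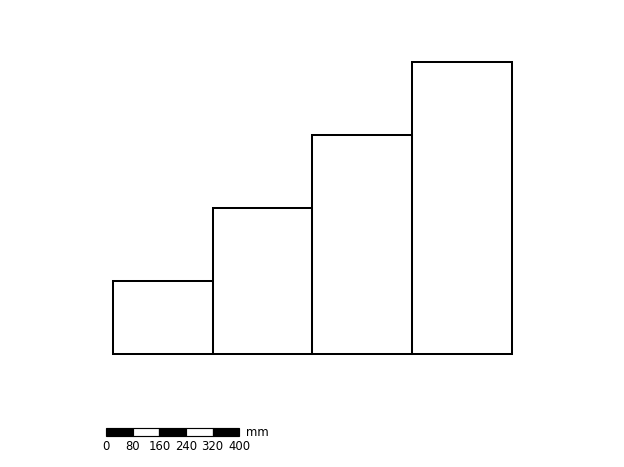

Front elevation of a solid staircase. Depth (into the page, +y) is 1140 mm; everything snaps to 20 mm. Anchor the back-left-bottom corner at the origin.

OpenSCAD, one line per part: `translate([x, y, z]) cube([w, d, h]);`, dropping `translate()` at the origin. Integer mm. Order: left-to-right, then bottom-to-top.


cube([300, 1140, 220]);
translate([300, 0, 0]) cube([300, 1140, 440]);
translate([600, 0, 0]) cube([300, 1140, 660]);
translate([900, 0, 0]) cube([300, 1140, 880]);


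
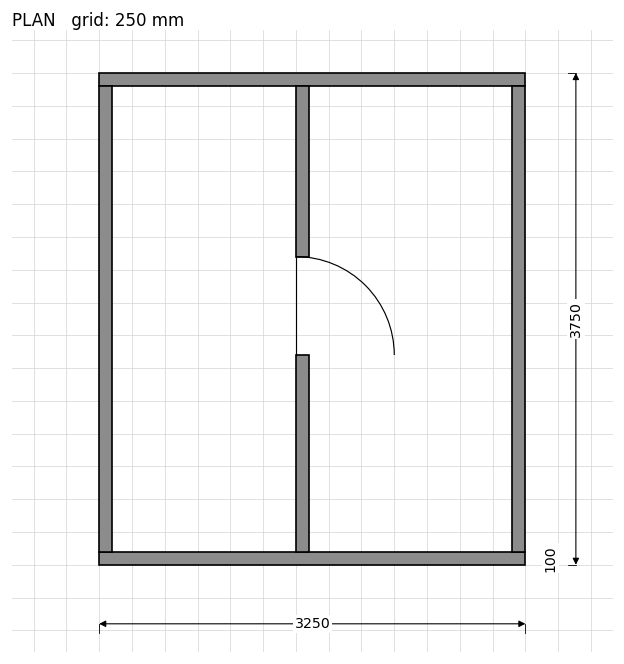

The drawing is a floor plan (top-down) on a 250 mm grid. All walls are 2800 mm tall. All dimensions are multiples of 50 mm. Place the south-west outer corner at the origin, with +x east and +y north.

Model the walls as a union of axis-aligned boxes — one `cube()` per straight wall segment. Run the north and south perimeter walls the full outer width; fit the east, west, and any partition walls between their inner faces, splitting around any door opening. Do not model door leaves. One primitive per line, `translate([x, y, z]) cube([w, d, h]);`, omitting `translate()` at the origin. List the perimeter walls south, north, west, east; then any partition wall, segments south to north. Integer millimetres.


cube([3250, 100, 2800]);
translate([0, 3650, 0]) cube([3250, 100, 2800]);
translate([0, 100, 0]) cube([100, 3550, 2800]);
translate([3150, 100, 0]) cube([100, 3550, 2800]);
translate([1500, 100, 0]) cube([100, 1500, 2800]);
translate([1500, 2350, 0]) cube([100, 1300, 2800]);


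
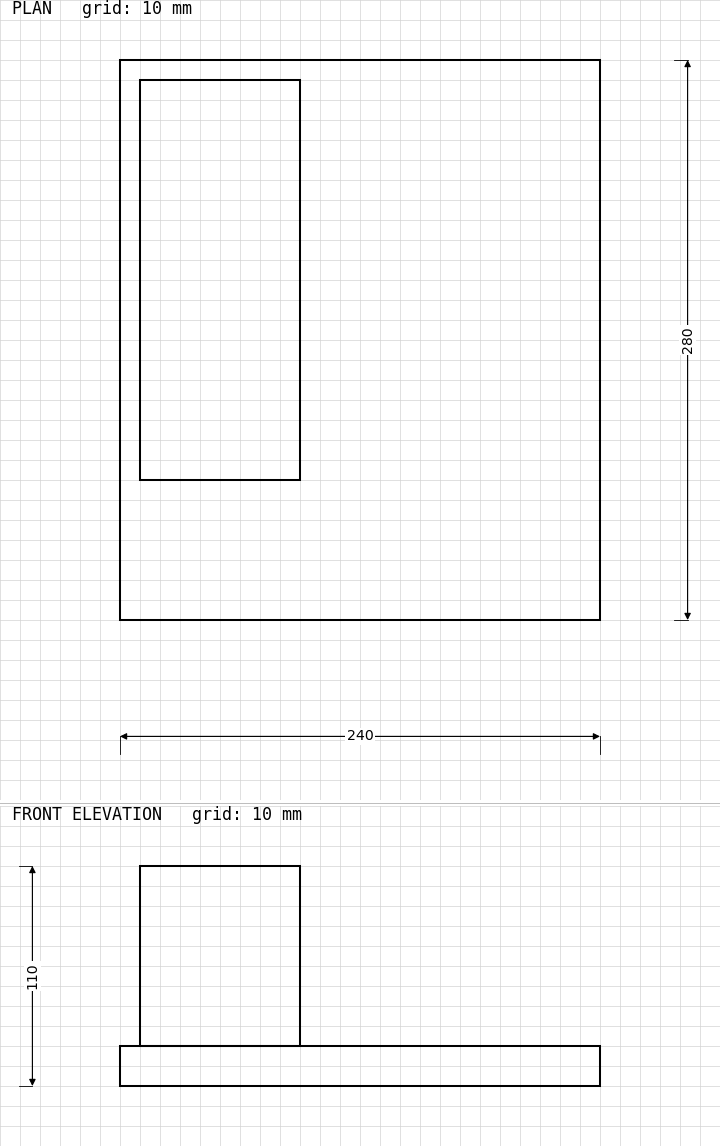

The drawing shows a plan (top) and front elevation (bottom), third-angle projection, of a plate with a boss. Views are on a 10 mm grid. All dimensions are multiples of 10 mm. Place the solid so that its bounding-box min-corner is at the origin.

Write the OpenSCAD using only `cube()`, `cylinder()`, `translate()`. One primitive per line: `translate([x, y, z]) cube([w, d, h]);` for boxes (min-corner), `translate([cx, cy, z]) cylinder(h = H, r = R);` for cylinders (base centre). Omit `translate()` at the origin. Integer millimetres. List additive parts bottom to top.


cube([240, 280, 20]);
translate([10, 70, 20]) cube([80, 200, 90]);
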